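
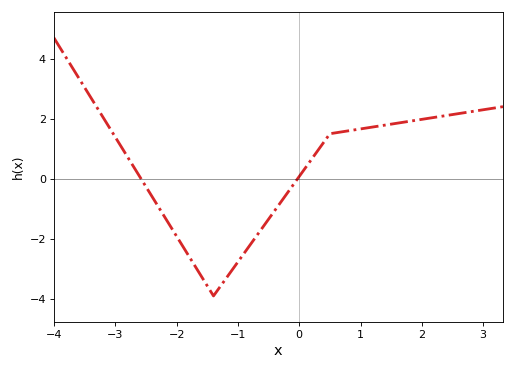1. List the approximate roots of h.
-2.6, 0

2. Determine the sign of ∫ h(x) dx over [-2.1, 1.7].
negative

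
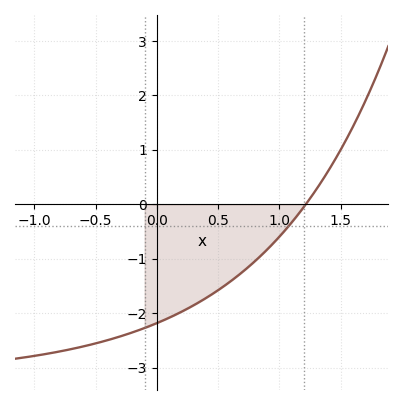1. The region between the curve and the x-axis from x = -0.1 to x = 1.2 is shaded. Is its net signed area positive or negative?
negative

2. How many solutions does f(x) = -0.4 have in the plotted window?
1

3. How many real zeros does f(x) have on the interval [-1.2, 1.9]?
1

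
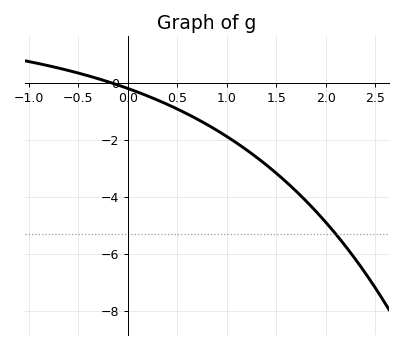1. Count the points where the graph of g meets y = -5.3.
1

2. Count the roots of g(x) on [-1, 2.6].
1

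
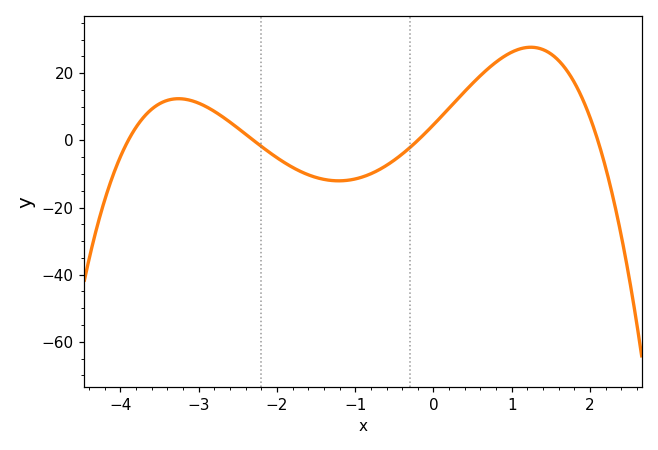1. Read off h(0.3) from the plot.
12.1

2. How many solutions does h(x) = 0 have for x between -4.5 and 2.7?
4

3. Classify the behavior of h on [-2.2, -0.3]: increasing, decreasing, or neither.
neither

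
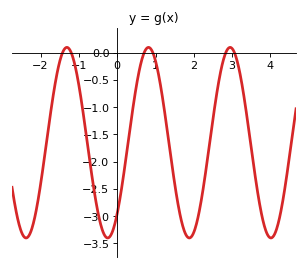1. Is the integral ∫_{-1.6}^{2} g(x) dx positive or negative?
negative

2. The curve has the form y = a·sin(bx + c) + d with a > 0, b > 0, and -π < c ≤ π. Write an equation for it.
y = 1.75sin(3x - 0.84) - 1.65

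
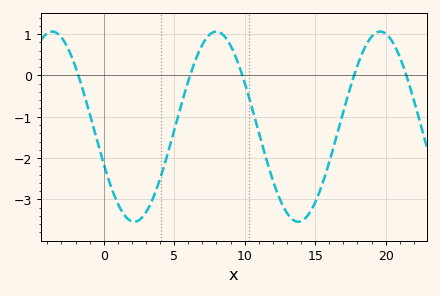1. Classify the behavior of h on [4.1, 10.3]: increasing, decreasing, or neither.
neither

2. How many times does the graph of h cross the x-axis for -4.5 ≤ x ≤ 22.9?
5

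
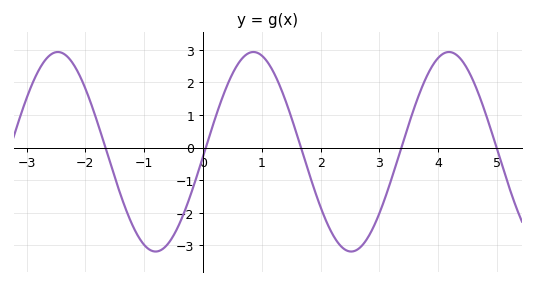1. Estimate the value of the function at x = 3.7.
1.7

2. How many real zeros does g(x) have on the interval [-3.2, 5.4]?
5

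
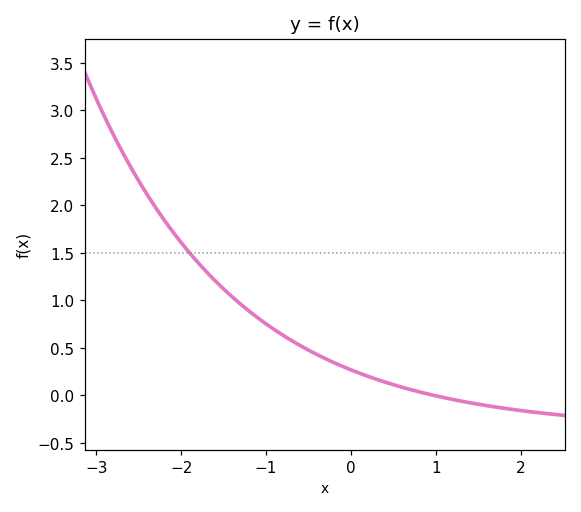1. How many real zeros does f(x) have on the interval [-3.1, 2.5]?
1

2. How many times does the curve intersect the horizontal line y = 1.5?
1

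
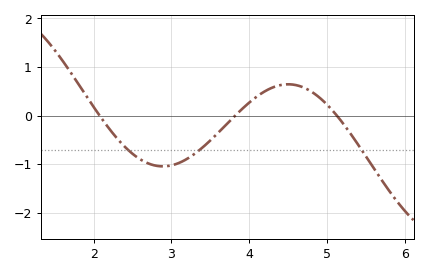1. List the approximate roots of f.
2.1, 3.8, 5.1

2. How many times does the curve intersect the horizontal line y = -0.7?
3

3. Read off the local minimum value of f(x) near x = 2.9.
-1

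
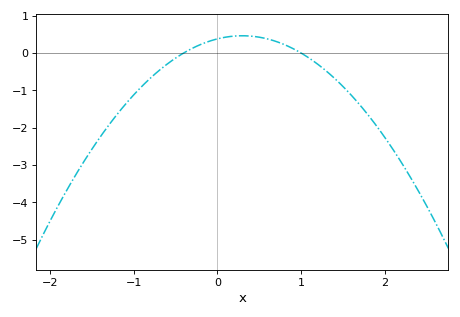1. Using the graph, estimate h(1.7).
-1.38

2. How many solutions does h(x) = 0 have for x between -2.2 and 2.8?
2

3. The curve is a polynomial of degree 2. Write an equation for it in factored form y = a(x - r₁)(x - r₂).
y = -0.94(x + 0.4)(x - 1)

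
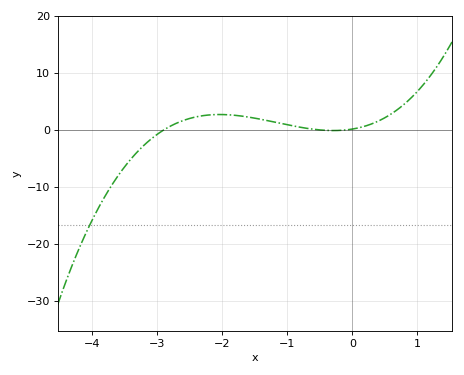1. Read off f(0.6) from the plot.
2.83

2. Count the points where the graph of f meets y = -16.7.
1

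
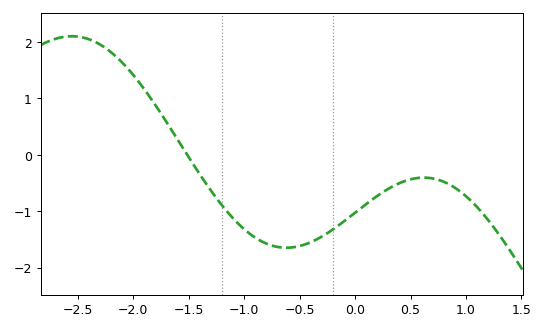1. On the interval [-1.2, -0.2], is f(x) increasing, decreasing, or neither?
neither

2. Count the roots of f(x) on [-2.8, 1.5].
1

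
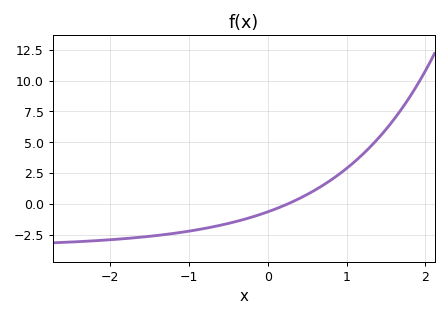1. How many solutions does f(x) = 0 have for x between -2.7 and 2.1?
1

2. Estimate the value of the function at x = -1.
-2.21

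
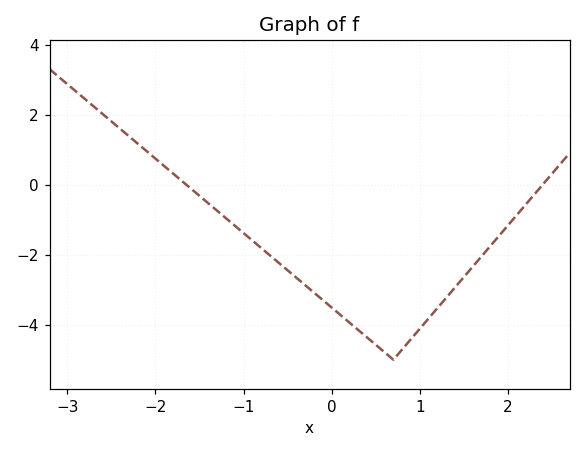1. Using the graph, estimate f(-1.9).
0.6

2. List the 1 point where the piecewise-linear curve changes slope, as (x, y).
(0.7, -5)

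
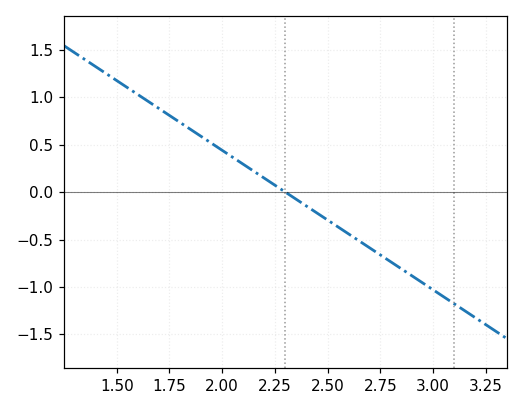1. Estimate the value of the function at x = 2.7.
-0.6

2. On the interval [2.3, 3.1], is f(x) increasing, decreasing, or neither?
decreasing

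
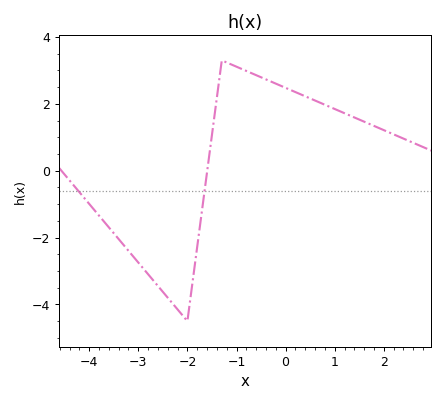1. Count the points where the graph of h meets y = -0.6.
2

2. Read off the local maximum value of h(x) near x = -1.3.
3.3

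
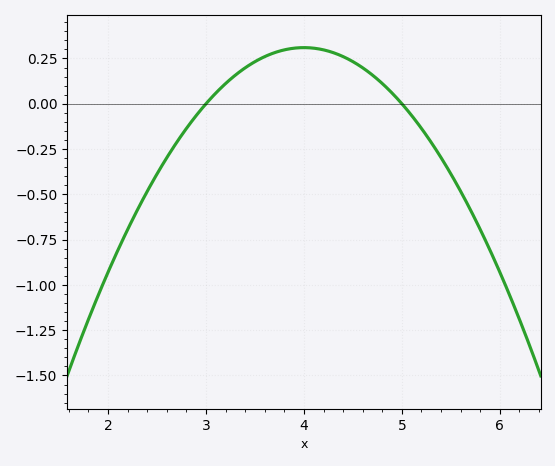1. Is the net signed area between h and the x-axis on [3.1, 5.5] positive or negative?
positive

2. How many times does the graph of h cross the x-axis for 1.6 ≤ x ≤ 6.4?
2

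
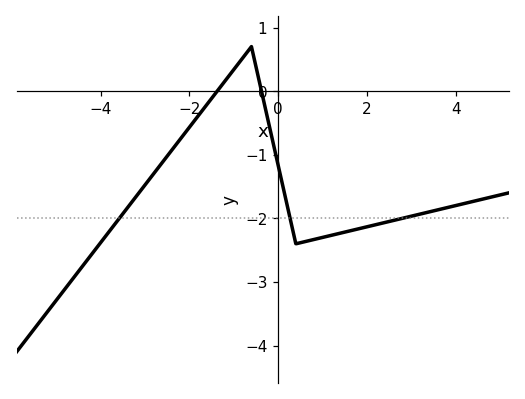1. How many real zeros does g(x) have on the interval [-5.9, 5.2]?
2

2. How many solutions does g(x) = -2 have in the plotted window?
3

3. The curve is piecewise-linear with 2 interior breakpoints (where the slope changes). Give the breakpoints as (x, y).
(-0.6, 0.7); (0.4, -2.4)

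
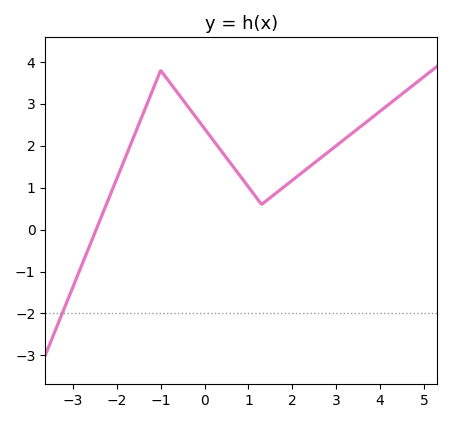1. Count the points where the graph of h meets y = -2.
1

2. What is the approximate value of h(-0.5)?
3.1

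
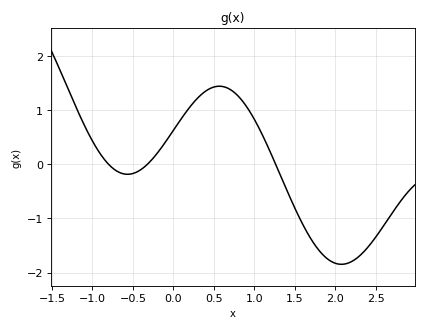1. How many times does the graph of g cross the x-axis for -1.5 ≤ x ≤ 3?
3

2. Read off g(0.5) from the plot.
1.4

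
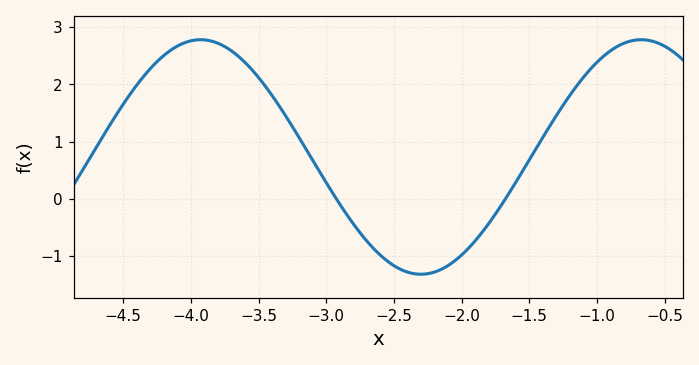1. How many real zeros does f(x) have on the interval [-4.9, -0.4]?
2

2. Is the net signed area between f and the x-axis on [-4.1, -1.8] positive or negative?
positive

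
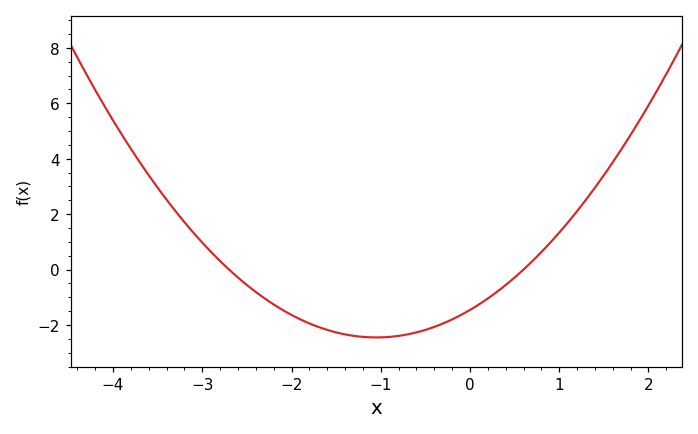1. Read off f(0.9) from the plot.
0.972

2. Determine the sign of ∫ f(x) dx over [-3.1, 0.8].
negative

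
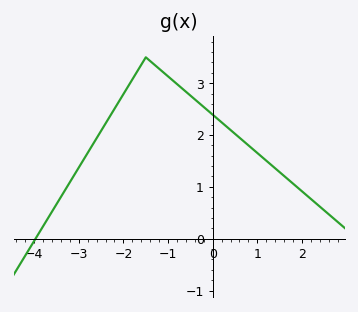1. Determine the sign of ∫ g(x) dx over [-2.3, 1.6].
positive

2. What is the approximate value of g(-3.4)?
0.8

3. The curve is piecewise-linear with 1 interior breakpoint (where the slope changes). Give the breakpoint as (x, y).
(-1.5, 3.5)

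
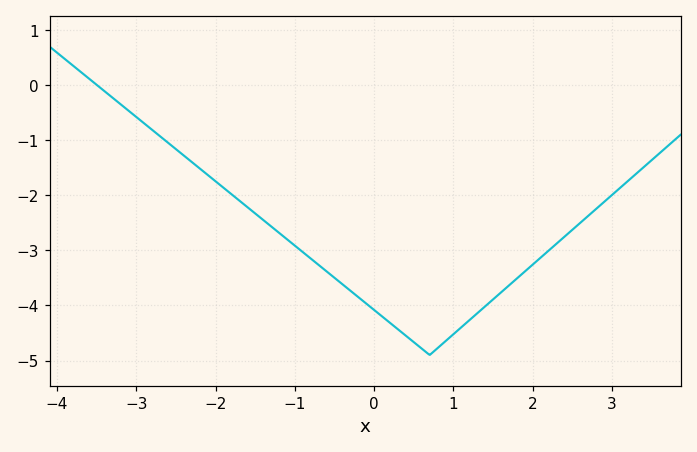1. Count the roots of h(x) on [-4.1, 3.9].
1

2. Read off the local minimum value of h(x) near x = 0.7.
-4.9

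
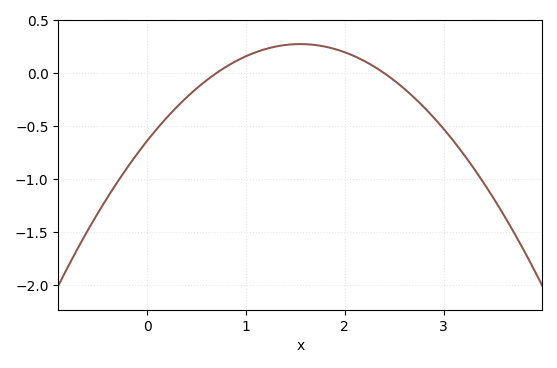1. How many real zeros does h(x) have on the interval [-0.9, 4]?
2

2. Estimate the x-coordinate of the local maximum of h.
1.55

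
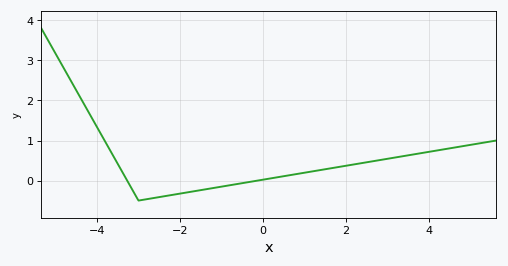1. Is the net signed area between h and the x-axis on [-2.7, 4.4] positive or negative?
positive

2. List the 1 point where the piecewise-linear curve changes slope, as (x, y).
(-3, -0.5)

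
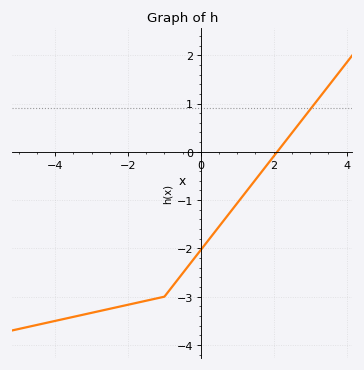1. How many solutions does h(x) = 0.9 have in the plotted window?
1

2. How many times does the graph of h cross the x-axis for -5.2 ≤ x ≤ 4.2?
1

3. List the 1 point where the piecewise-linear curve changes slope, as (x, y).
(-1, -3)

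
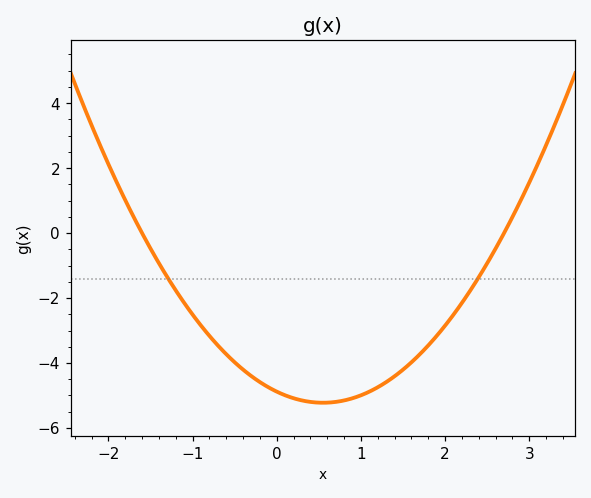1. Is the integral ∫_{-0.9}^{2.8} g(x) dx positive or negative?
negative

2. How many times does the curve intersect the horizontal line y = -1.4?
2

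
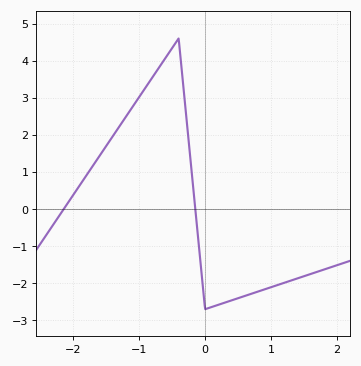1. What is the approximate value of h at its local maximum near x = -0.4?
4.6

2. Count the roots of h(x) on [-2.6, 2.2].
2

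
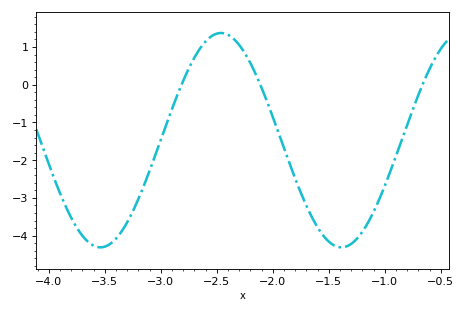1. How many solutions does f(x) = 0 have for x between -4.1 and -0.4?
3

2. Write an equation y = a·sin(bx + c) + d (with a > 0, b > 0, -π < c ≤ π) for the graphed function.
y = 2.84sin(2.92x + 2.48) - 1.47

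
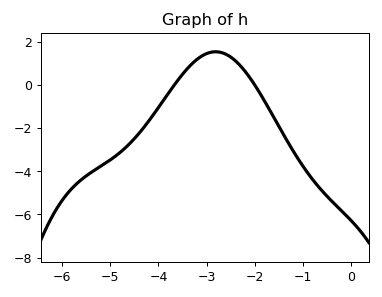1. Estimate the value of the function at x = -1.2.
-3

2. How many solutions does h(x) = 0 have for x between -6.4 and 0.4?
2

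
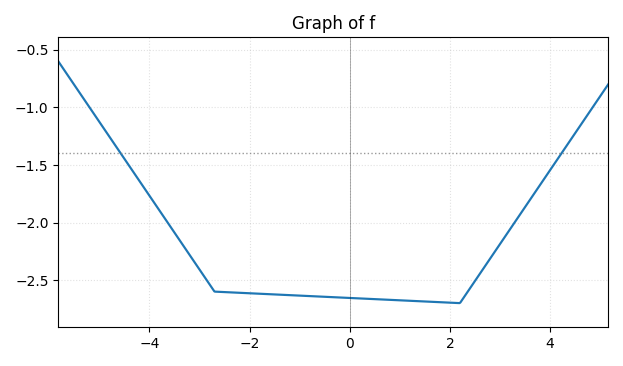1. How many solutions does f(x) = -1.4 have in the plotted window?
2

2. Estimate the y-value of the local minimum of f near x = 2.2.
-2.7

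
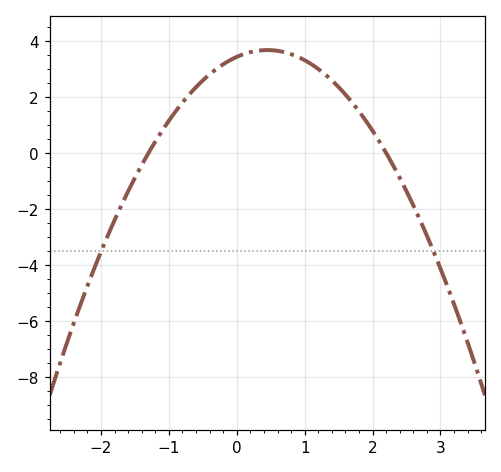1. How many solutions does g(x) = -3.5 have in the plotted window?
2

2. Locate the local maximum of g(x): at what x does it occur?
0.5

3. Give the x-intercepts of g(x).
-1.3, 2.2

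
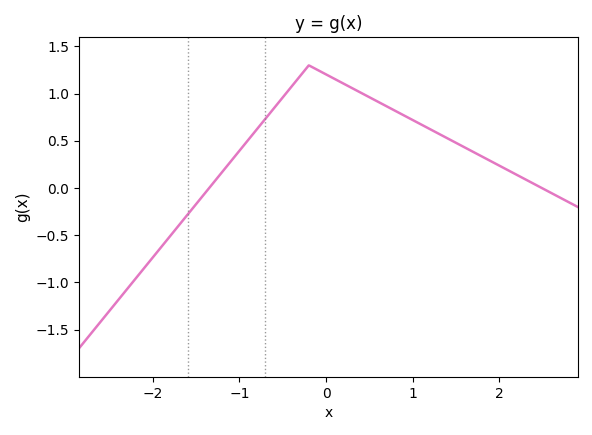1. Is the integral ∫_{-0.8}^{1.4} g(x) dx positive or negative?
positive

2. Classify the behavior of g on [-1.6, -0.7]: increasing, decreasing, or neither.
increasing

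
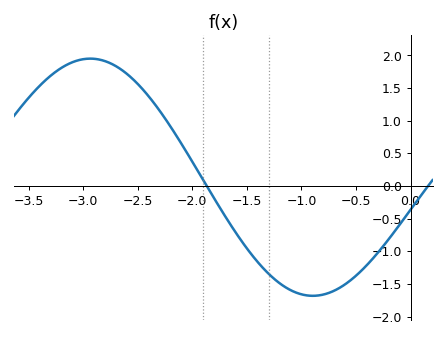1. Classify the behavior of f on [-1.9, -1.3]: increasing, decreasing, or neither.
decreasing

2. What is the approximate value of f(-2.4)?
1.37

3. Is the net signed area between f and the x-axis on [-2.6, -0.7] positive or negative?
negative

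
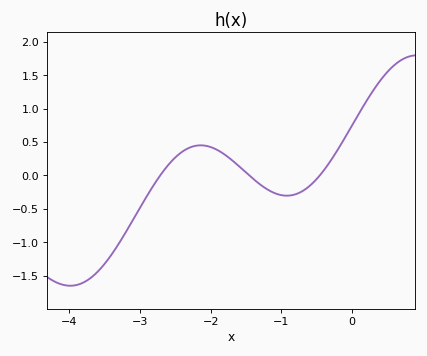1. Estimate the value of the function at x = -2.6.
0.15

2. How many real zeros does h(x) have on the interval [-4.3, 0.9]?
3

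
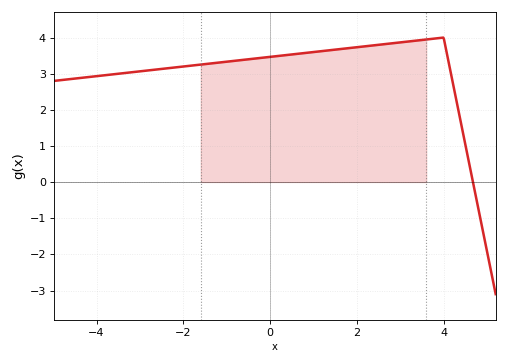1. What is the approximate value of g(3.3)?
3.9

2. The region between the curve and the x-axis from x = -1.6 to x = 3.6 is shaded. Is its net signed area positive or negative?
positive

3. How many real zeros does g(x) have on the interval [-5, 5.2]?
1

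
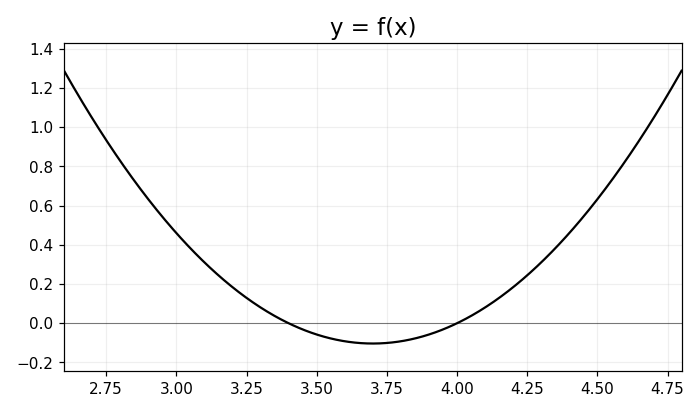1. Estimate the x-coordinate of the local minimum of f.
3.7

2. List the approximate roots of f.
3.4, 4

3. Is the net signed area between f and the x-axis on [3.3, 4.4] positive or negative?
positive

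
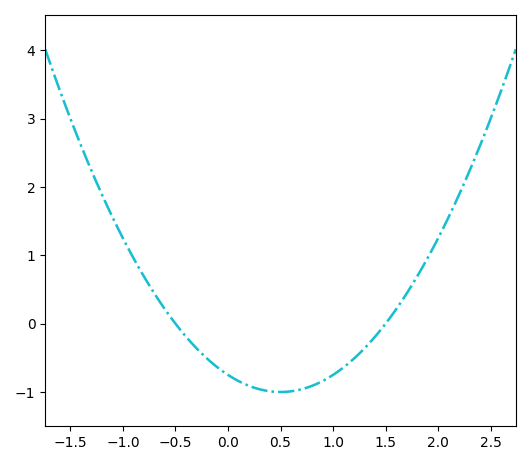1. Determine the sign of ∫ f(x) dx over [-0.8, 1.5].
negative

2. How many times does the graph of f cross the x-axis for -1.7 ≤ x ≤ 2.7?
2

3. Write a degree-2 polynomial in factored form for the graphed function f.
y = 1(x + 0.5)(x - 1.5)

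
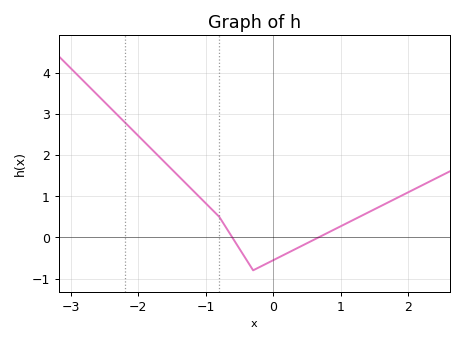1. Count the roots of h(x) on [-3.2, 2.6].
2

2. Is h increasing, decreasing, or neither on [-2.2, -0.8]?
decreasing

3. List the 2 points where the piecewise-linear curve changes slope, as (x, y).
(-0.8, 0.5); (-0.3, -0.8)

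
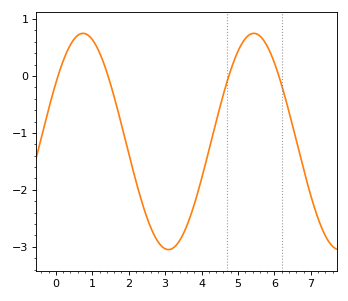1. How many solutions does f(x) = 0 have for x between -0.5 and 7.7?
4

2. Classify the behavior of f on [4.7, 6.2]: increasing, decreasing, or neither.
neither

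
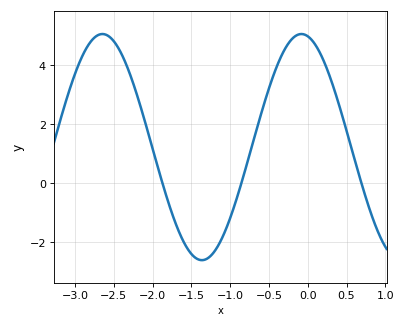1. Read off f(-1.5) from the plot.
-2.4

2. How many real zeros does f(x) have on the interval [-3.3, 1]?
3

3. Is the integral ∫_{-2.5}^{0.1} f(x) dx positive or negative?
positive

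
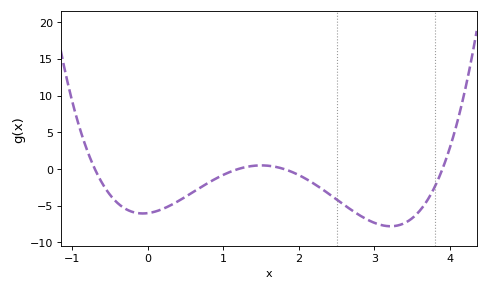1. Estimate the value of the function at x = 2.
-0.837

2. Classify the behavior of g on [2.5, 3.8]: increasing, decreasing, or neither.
neither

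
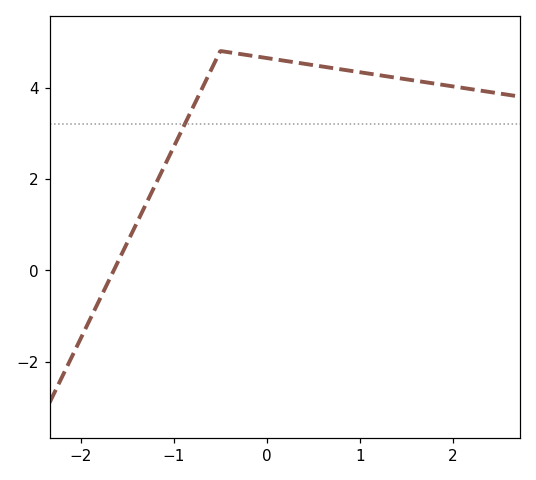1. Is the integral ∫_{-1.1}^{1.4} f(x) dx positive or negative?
positive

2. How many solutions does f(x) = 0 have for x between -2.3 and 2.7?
1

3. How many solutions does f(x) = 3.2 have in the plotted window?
1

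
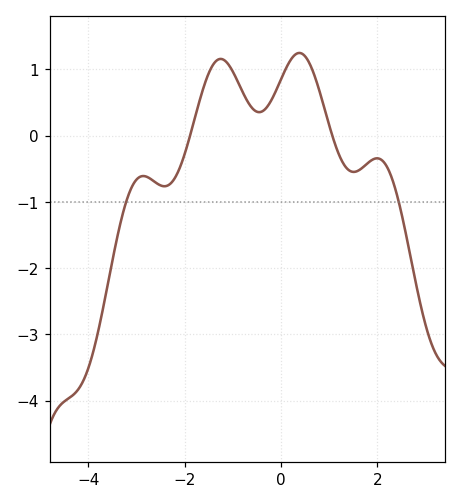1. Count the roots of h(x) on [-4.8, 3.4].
2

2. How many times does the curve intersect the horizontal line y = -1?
2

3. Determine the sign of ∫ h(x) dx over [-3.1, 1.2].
positive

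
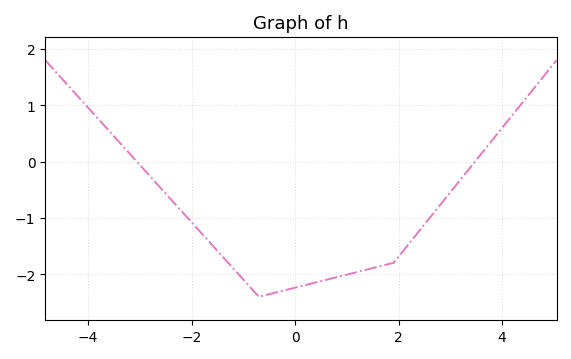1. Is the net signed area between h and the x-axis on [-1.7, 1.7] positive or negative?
negative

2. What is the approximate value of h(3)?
-0.5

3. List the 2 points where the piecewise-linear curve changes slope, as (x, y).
(-0.7, -2.4); (1.9, -1.8)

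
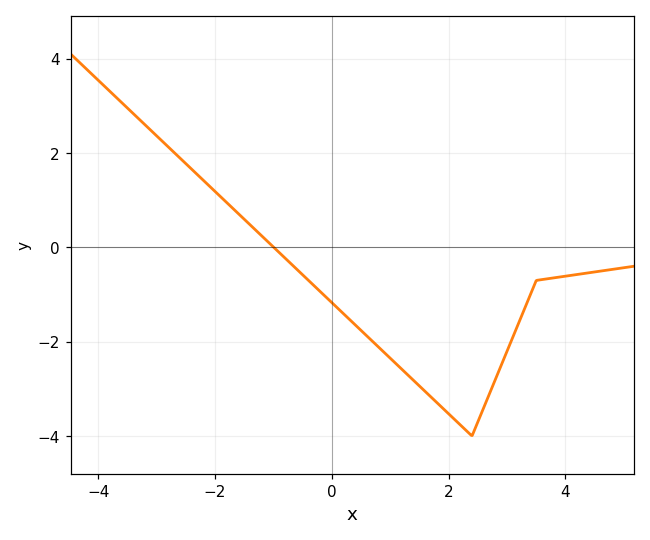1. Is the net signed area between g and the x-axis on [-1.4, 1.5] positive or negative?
negative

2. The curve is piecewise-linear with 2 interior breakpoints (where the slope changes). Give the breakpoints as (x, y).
(2.4, -4); (3.5, -0.7)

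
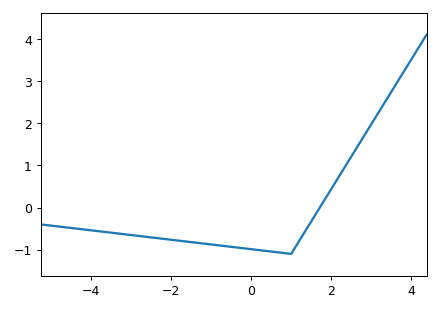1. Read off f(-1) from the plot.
-0.9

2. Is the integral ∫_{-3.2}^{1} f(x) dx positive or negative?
negative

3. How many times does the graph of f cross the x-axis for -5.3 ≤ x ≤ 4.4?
1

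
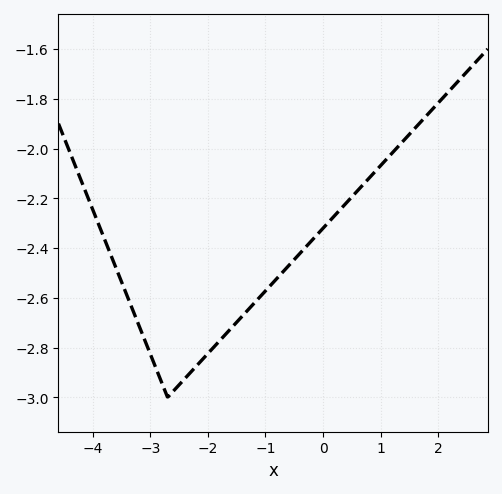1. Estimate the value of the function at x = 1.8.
-1.87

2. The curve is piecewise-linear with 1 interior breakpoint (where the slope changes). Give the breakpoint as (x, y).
(-2.7, -3)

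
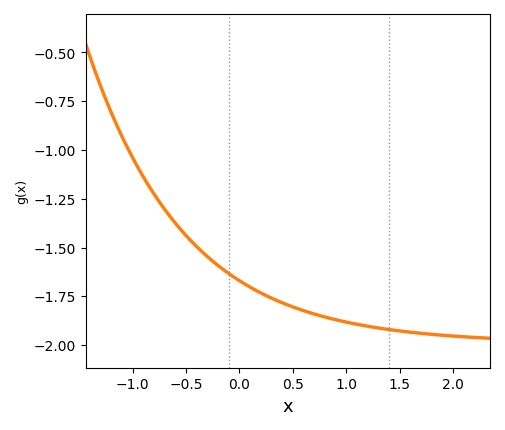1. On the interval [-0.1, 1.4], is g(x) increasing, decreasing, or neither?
decreasing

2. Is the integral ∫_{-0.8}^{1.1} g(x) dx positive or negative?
negative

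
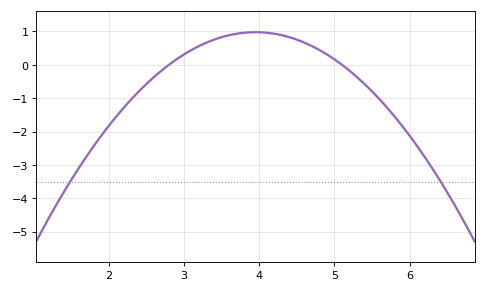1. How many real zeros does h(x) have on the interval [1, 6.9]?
2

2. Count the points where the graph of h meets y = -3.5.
2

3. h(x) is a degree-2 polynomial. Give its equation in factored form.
y = -0.74(x - 2.8)(x - 5.1)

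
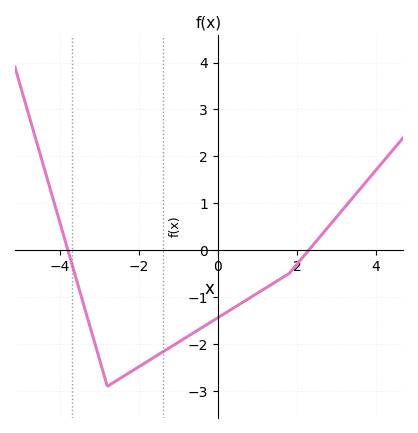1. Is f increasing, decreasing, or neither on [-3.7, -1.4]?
neither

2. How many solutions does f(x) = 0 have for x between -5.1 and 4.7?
2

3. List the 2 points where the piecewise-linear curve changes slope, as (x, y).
(-2.8, -2.9); (1.8, -0.5)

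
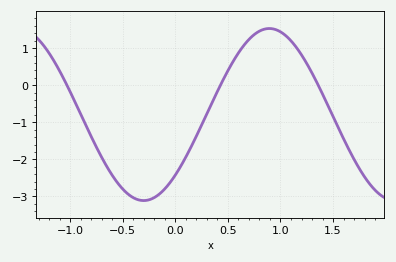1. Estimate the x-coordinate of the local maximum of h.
0.9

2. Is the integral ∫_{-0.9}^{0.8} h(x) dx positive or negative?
negative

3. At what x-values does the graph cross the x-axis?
-1.05, 0.45, 1.35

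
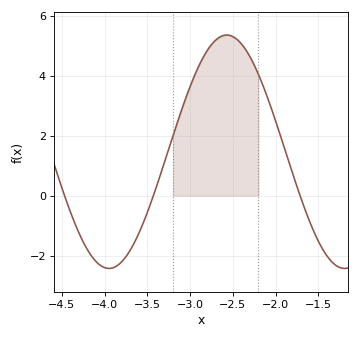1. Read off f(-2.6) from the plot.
5.4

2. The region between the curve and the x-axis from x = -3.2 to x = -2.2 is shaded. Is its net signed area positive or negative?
positive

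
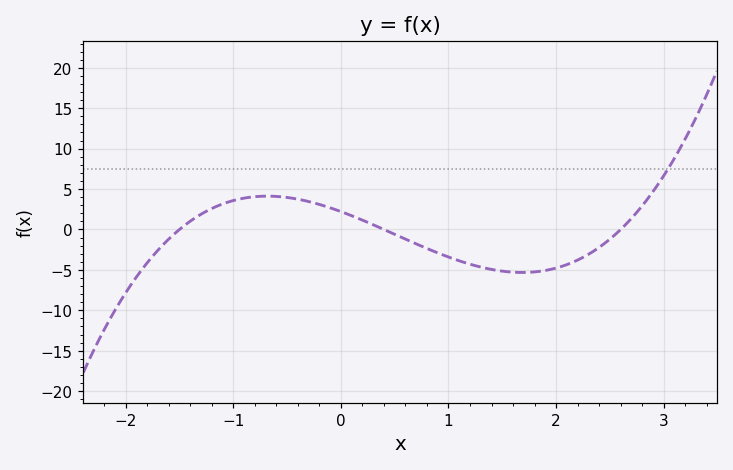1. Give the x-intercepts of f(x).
-1.5, 0.4, 2.6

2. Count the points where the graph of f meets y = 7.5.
1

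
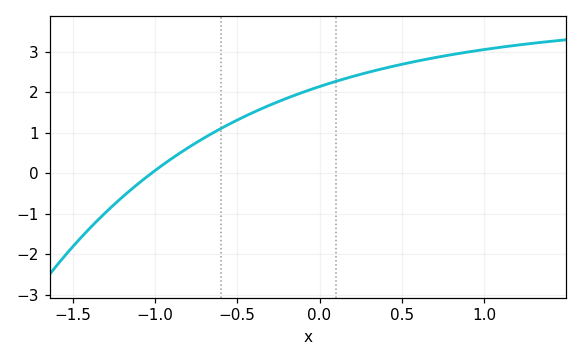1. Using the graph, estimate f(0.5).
2.7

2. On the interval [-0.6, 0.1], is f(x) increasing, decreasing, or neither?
increasing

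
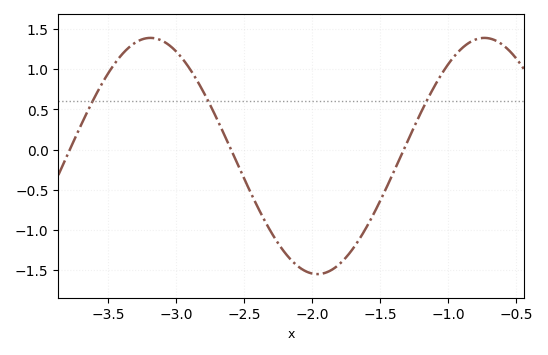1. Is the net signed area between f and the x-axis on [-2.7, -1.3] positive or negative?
negative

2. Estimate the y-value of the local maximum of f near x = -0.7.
1.4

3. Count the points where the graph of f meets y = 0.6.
3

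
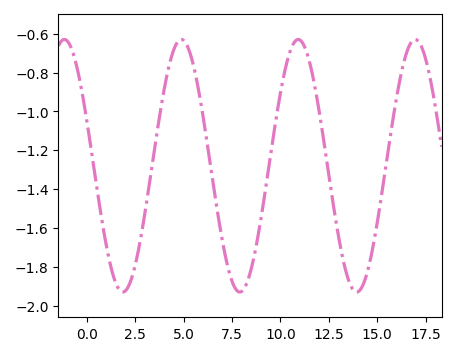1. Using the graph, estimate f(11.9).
-0.94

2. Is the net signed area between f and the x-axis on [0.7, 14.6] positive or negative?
negative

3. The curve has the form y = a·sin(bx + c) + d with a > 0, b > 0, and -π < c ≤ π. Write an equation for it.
y = 0.65sin(1x + 2.8) - 1.28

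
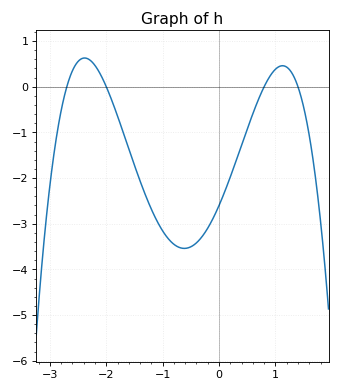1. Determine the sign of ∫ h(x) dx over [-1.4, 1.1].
negative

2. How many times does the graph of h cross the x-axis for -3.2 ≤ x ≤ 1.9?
4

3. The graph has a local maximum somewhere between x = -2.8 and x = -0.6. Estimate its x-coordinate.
-2.38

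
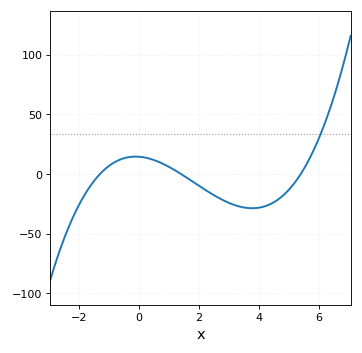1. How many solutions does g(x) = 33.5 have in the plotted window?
1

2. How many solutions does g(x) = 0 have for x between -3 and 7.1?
3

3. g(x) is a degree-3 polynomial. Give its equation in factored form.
y = 1.47(x + 1.3)(x - 1.4)(x - 5.4)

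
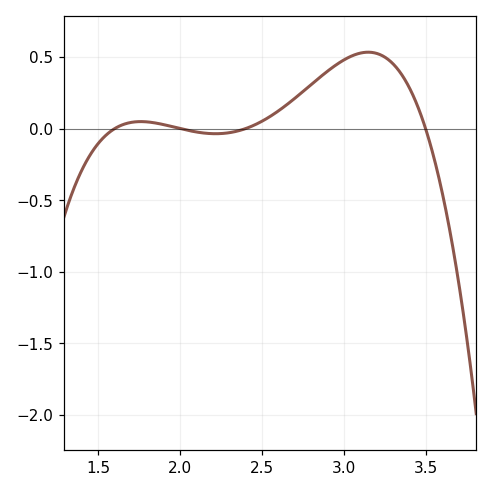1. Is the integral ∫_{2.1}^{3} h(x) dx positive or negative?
positive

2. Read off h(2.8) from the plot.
0.3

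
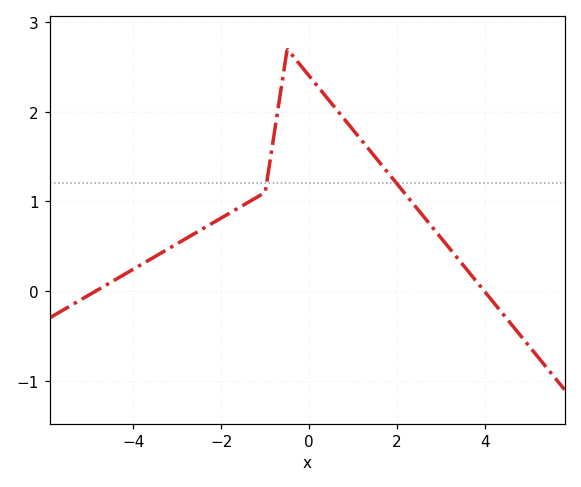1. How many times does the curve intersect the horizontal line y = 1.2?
2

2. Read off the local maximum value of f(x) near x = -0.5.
2.7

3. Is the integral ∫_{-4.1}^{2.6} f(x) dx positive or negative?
positive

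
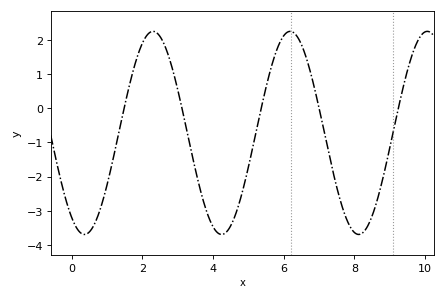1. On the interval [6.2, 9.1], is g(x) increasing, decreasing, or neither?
neither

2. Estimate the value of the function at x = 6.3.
2.2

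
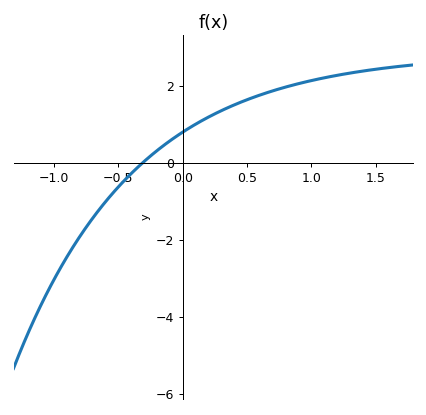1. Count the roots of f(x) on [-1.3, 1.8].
1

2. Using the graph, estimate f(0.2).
1.2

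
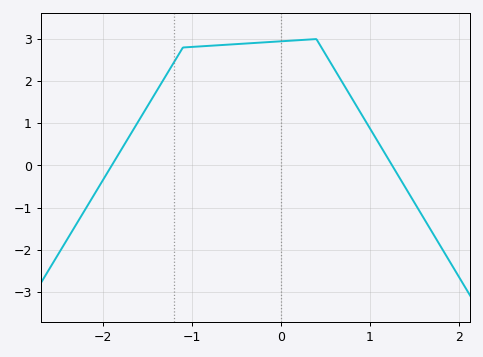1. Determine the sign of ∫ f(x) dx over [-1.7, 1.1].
positive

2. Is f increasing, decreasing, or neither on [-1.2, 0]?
increasing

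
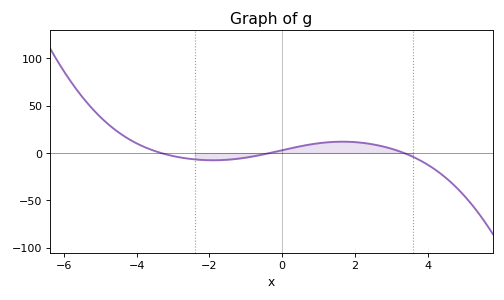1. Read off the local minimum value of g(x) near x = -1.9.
-10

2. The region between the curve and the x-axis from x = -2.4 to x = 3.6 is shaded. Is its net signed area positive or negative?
positive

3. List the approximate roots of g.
-3.4, -0.4, 3.4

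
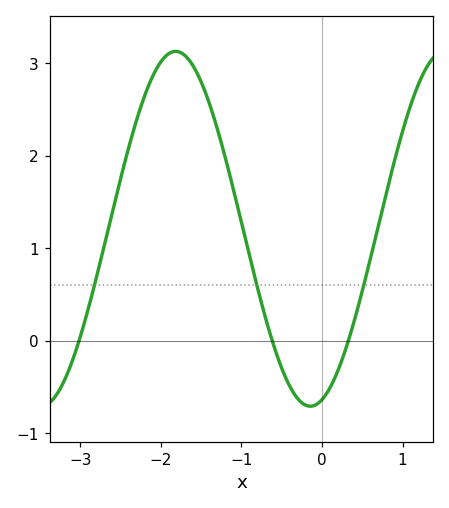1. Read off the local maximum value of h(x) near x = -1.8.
3.13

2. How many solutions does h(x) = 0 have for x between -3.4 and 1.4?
3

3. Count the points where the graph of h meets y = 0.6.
3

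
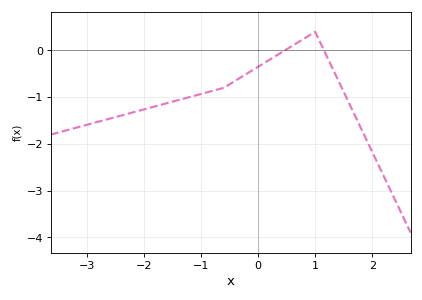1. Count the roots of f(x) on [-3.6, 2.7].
2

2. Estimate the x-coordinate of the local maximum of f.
0.999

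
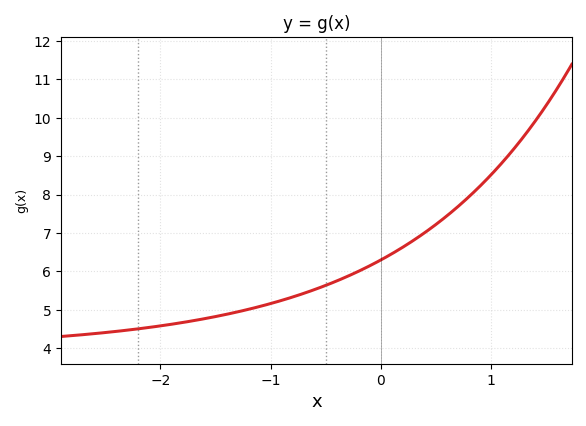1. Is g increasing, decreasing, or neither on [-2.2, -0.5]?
increasing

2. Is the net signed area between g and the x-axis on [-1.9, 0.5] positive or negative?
positive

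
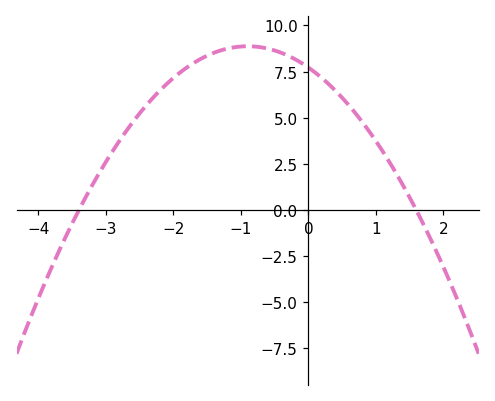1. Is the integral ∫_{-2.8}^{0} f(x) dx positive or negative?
positive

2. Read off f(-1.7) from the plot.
7.97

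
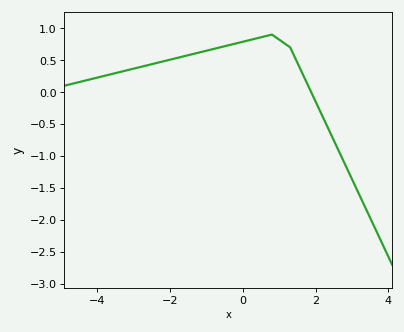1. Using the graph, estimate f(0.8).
0.9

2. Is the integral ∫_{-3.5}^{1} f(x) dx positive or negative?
positive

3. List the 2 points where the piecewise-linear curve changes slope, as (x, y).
(0.8, 0.9); (1.3, 0.7)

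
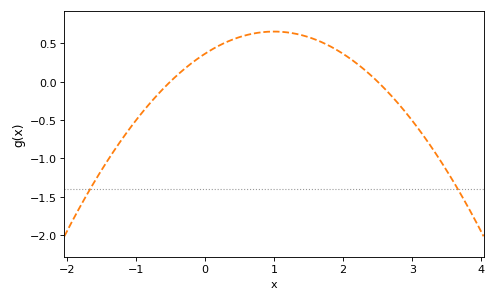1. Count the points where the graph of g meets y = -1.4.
2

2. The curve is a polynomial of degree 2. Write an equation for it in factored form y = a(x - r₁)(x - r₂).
y = -0.29(x + 0.5)(x - 2.5)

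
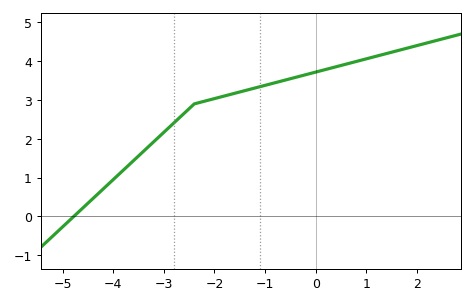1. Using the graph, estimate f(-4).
0.948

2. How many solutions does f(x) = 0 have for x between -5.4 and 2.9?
1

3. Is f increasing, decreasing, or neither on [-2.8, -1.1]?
increasing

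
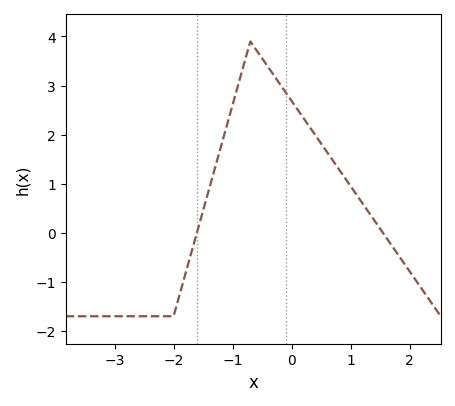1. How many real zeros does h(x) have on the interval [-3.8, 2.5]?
2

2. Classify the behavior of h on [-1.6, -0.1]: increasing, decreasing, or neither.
neither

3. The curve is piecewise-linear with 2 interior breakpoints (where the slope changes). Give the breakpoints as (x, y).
(-2, -1.7); (-0.7, 3.9)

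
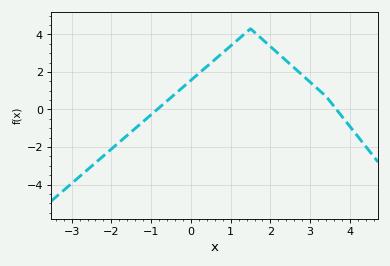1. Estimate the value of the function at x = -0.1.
1.4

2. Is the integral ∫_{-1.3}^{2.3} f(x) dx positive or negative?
positive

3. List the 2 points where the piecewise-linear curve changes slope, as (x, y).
(1.5, 4.3); (3.4, 0.7)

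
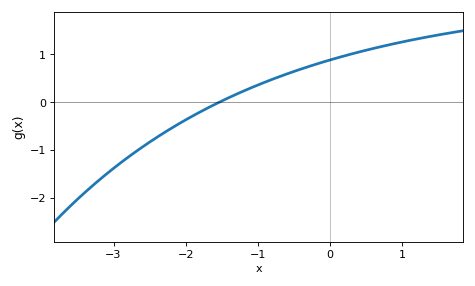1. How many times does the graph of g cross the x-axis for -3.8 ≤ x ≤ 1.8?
1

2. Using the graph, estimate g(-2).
-0.4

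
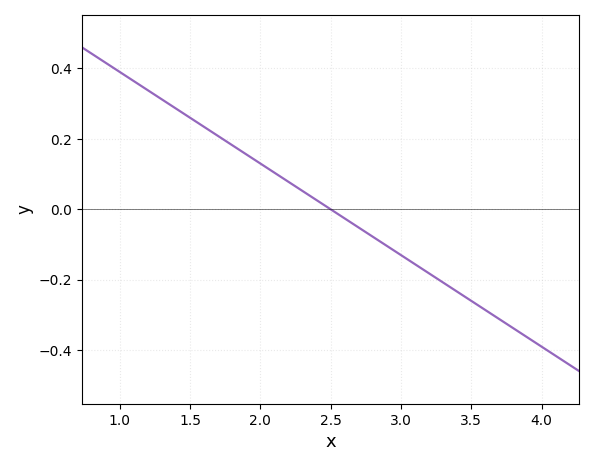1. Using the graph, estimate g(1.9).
0.156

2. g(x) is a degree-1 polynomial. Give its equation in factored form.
y = -0.26(x - 2.5)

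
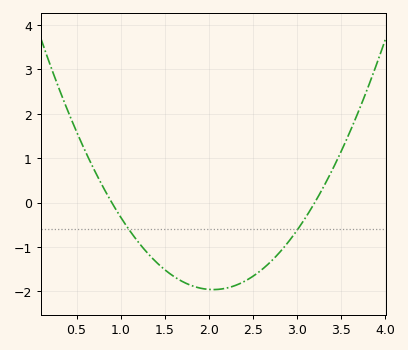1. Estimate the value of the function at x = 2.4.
-1.78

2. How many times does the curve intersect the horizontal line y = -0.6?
2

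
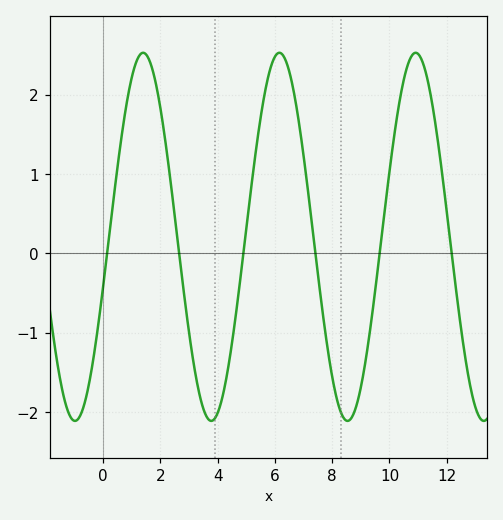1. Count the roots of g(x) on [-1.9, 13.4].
6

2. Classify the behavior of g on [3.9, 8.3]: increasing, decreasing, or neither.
neither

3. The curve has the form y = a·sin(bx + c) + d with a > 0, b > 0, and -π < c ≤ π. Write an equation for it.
y = 2.32sin(1.32x - 0.272) + 0.21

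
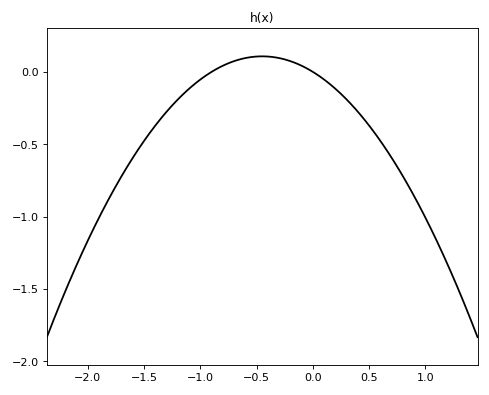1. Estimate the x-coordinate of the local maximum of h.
-0.4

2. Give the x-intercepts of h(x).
-0.9, 0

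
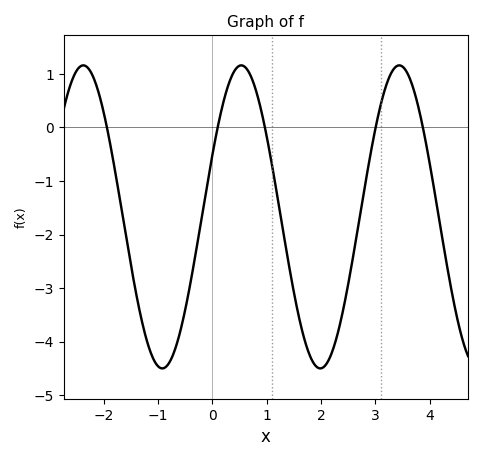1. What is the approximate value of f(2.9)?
-0.6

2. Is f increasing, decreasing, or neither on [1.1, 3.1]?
neither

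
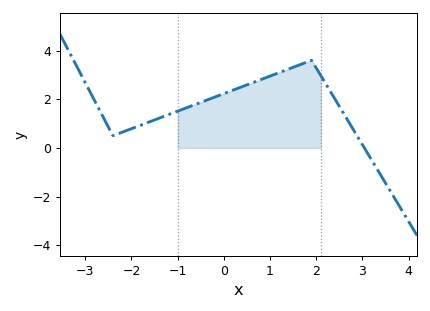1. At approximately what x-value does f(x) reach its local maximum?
1.9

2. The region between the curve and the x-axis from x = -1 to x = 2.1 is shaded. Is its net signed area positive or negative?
positive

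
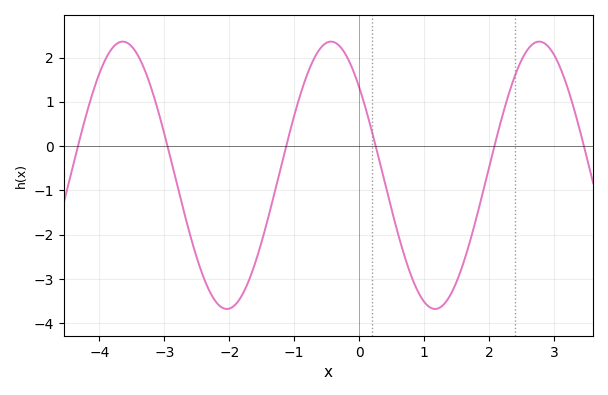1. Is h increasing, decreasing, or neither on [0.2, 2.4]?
neither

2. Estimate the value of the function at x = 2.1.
0.1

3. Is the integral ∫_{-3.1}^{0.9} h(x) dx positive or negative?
negative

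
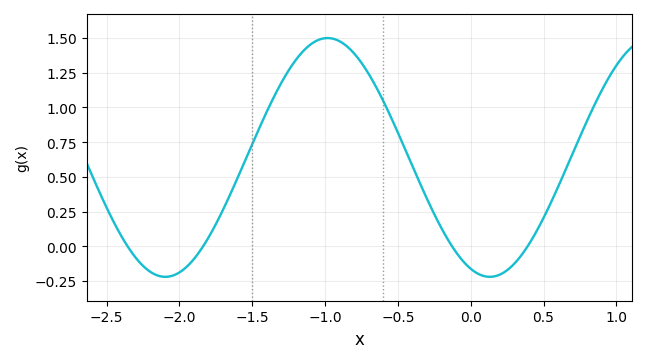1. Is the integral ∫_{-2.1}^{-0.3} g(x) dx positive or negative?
positive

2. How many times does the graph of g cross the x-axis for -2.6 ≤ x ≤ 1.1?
4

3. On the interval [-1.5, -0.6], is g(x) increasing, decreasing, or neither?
neither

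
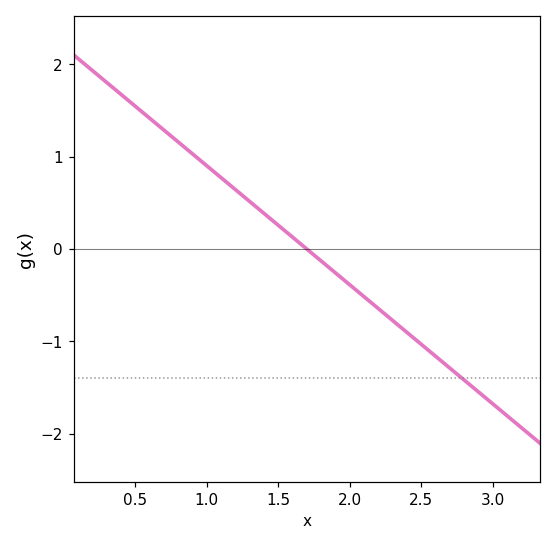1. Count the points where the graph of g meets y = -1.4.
1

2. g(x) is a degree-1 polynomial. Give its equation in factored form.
y = -1.29(x - 1.7)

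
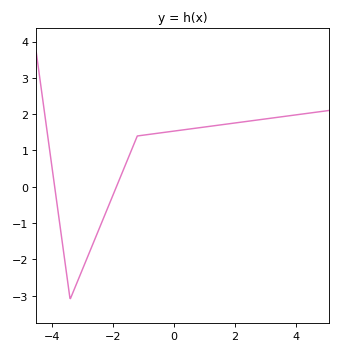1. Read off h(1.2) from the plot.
1.7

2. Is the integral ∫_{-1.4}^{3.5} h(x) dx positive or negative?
positive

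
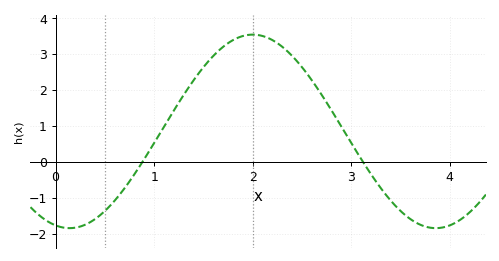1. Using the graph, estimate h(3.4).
-1.1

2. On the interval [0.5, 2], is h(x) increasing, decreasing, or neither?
increasing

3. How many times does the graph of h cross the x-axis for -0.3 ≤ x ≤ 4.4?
2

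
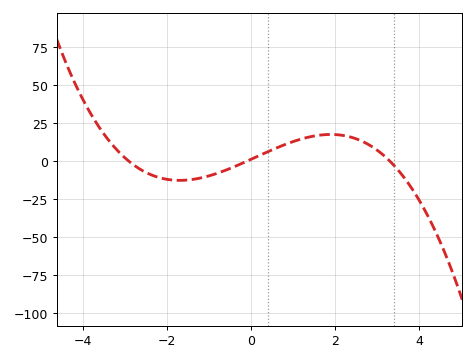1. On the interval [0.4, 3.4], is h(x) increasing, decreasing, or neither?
neither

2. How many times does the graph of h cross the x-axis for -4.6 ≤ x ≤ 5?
3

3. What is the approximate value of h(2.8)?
10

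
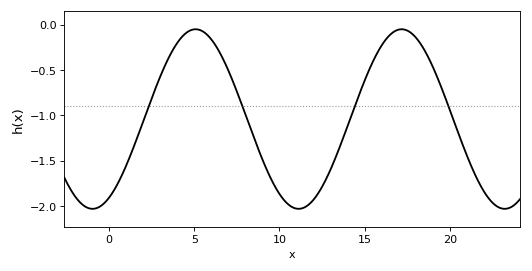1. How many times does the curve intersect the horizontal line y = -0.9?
4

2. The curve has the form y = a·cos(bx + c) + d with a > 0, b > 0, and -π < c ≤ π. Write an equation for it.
y = 0.99cos(0.52x - 2.64) - 1.04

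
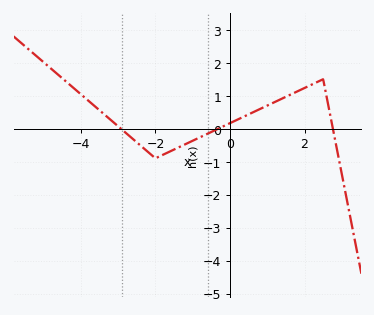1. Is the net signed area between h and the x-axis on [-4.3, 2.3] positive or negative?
positive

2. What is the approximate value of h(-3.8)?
0.85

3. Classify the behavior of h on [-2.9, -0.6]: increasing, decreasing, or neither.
neither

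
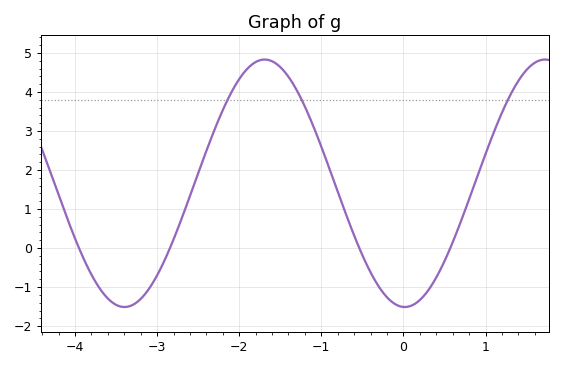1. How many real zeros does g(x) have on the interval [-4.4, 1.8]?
4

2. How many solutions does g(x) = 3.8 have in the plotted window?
3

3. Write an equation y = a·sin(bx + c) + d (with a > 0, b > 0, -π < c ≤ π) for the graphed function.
y = 3.17sin(1.84x - 1.6) + 1.66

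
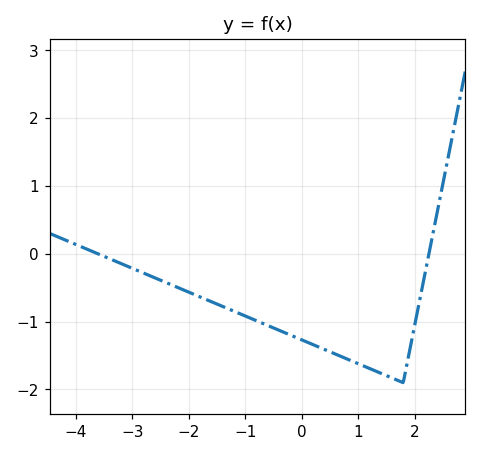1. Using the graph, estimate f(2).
-1.07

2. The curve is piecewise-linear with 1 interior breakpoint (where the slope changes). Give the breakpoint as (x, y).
(1.8, -1.9)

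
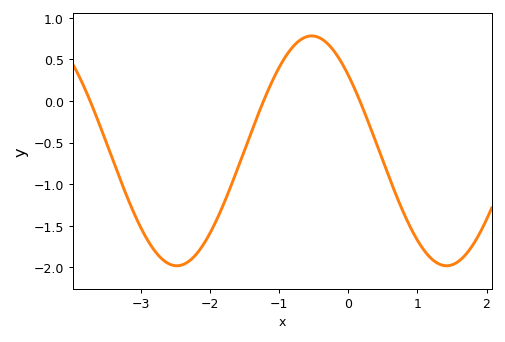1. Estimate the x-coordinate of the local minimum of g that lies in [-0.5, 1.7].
1.4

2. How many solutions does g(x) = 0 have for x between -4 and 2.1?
3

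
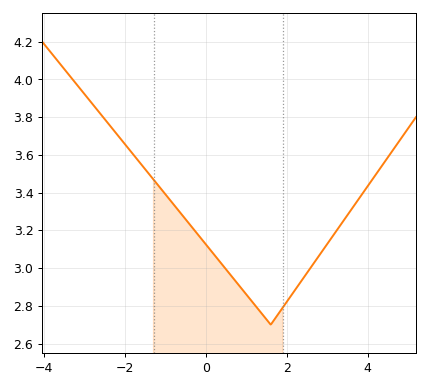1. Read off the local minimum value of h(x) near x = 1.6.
2.7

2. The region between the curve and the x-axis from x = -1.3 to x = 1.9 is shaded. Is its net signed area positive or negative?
positive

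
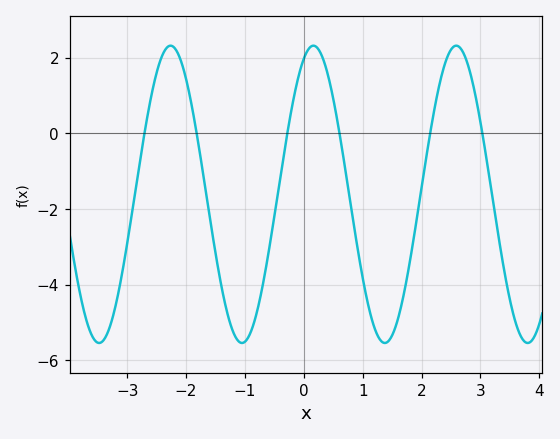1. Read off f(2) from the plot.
-1.43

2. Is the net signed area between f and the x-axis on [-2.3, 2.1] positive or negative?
negative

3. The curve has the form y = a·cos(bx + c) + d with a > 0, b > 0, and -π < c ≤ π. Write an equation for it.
y = 3.93cos(2.59x - 0.422) - 1.61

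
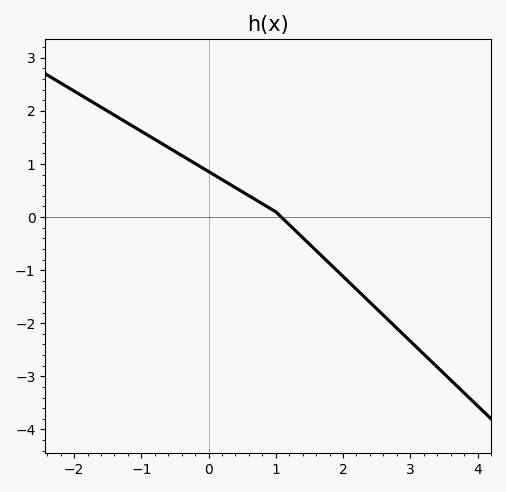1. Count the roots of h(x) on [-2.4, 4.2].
1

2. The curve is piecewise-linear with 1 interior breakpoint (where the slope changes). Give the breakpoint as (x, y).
(1, 0.1)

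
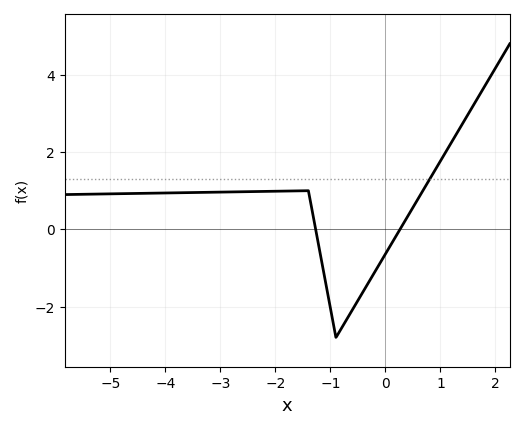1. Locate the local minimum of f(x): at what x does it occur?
-0.8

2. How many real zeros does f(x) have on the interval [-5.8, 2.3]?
2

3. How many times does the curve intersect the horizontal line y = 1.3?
1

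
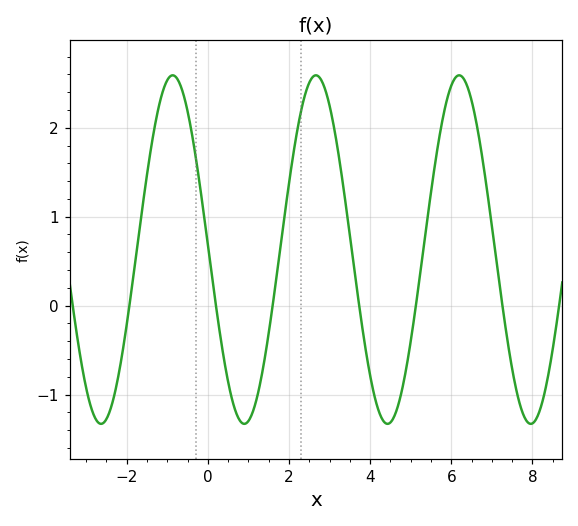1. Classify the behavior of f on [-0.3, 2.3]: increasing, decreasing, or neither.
neither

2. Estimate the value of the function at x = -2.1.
-0.5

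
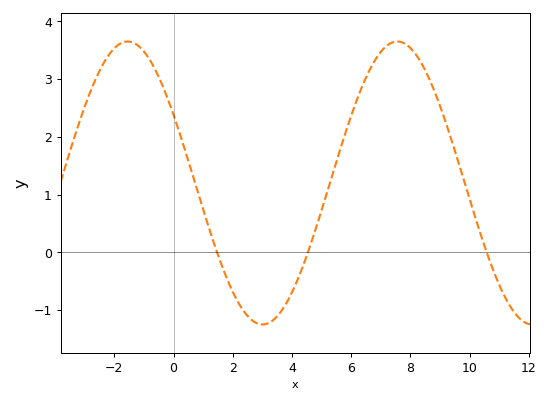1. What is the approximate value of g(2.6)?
-1.16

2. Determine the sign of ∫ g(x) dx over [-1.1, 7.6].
positive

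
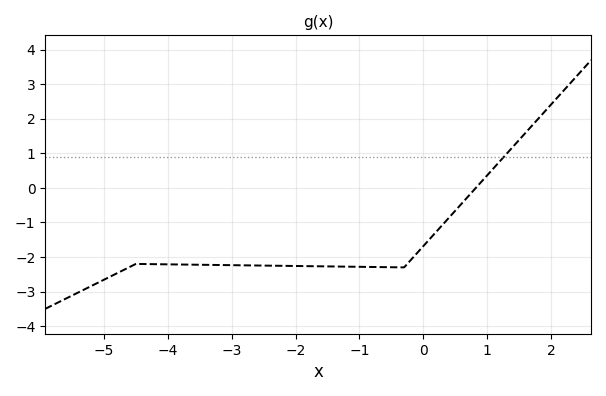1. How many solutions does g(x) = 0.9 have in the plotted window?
1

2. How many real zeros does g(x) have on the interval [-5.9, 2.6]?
1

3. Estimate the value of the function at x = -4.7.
-2.38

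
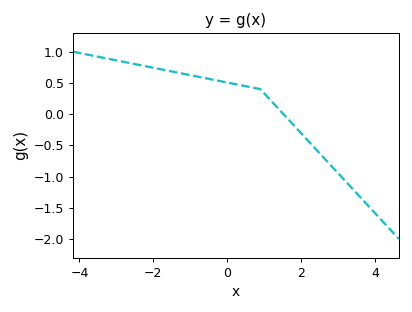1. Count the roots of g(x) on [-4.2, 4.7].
1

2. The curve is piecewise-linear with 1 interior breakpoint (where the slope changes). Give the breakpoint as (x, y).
(0.9, 0.4)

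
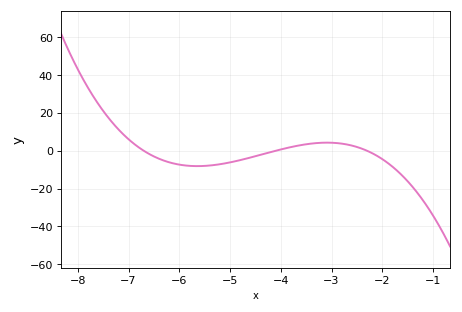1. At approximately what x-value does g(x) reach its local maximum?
-3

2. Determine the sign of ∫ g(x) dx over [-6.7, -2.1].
negative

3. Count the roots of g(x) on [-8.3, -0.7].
3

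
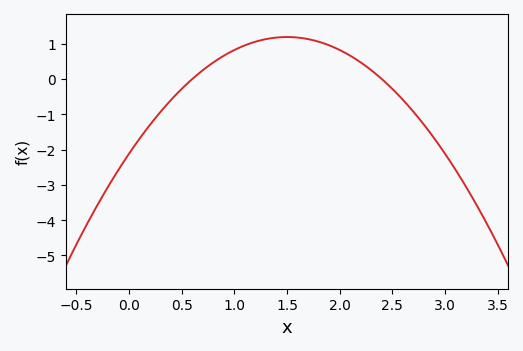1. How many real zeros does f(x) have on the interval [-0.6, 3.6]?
2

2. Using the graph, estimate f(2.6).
-0.6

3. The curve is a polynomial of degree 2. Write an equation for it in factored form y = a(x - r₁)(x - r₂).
y = -1.47(x - 0.6)(x - 2.4)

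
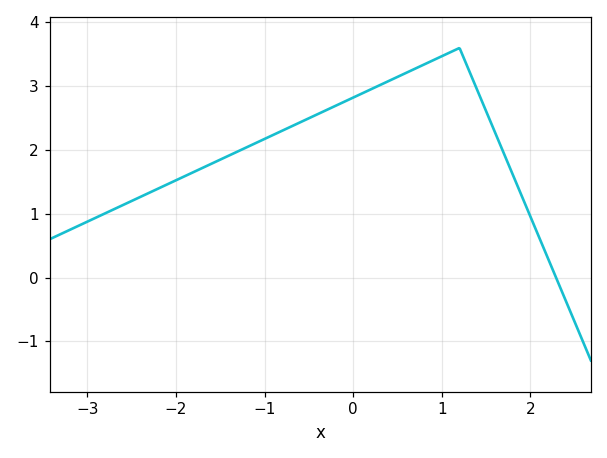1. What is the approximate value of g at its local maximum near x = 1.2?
3.6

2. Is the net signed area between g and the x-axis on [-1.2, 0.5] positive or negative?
positive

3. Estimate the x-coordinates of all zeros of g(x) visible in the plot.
2.3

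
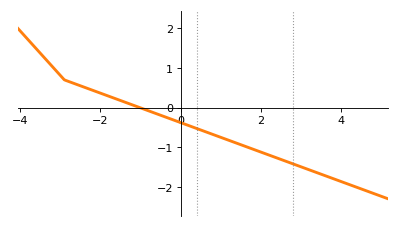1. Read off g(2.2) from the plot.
-1.2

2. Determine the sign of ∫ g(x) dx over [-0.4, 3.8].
negative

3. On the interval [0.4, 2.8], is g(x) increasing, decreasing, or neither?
decreasing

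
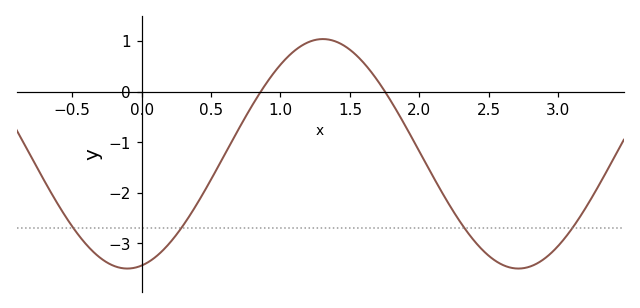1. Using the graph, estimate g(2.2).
-2.16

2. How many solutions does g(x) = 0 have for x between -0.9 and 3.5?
2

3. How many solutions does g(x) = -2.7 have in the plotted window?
4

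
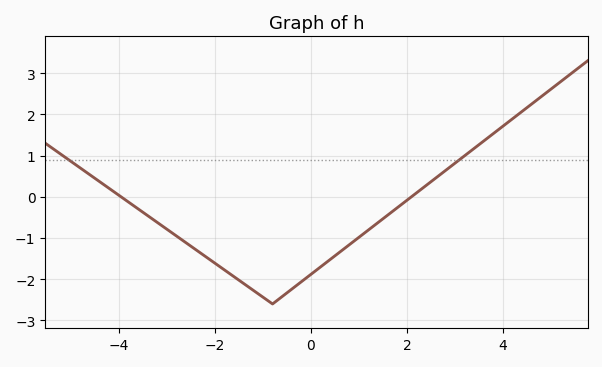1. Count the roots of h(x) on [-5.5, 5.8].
2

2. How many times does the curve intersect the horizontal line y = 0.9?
2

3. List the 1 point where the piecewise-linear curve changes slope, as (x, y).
(-0.8, -2.6)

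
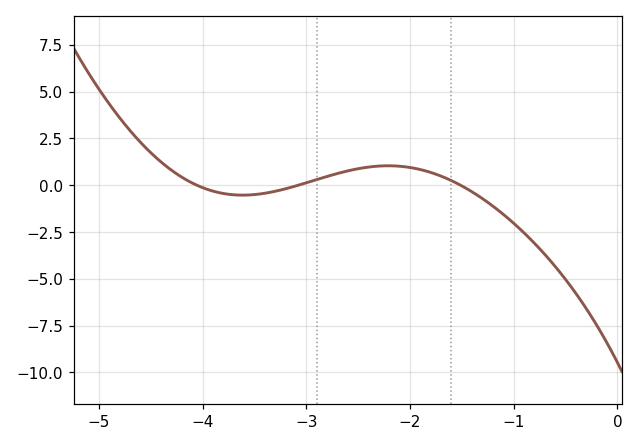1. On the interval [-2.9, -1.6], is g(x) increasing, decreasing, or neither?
neither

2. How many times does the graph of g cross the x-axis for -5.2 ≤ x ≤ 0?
3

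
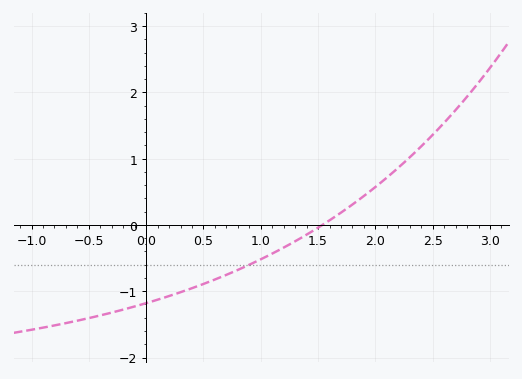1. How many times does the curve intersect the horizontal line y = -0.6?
1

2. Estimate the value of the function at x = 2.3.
1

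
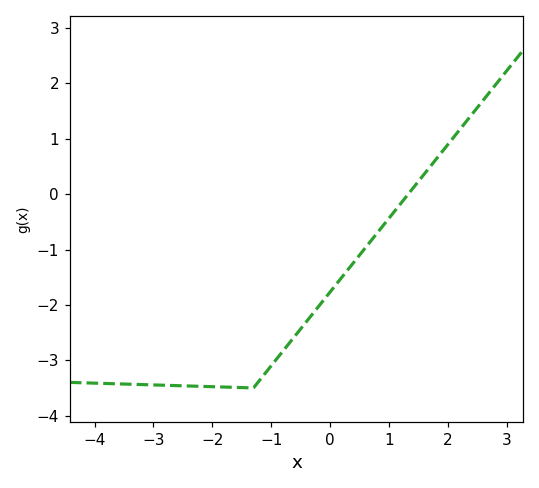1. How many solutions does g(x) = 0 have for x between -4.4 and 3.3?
1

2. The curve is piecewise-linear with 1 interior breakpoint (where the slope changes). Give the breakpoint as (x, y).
(-1.3, -3.5)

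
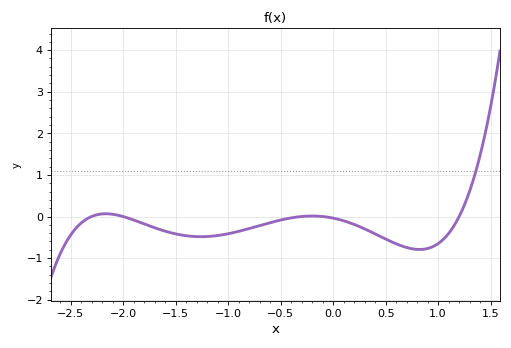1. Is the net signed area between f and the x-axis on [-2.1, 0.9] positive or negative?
negative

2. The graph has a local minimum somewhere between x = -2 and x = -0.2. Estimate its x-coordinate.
-1.3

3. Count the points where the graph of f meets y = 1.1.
1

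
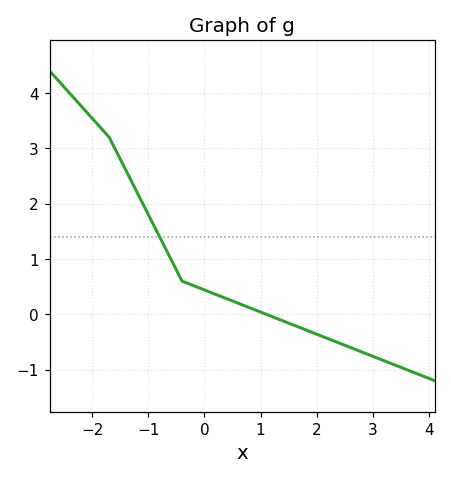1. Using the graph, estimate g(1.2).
-0.039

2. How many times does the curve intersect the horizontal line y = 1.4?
1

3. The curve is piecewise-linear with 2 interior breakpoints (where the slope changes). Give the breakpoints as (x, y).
(-1.7, 3.2); (-0.4, 0.6)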